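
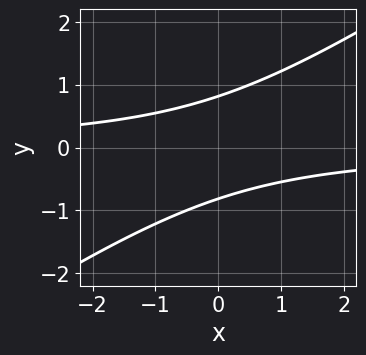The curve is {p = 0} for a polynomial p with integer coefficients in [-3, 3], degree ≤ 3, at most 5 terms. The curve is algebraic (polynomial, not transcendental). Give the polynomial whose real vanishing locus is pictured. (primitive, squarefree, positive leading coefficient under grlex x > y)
2*x*y - 3*y^2 + 2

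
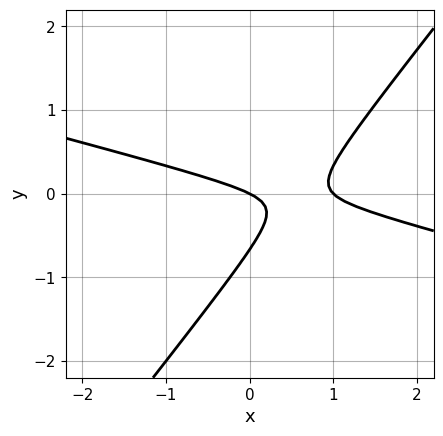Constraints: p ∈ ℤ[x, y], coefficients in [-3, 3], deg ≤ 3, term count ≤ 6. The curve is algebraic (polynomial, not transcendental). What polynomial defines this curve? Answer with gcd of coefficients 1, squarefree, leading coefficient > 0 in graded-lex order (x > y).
First, deg p = 2.
Next, reading off the gridlines: among the integer gridlines, it crosses the x-axis at x ∈ {0, 1}; one y-axis crossing is at y = 0.
Finally, fitting integer coefficients to these (and the overall shape) gives p.

x^2 + 3*x*y - 3*y^2 - x - 2*y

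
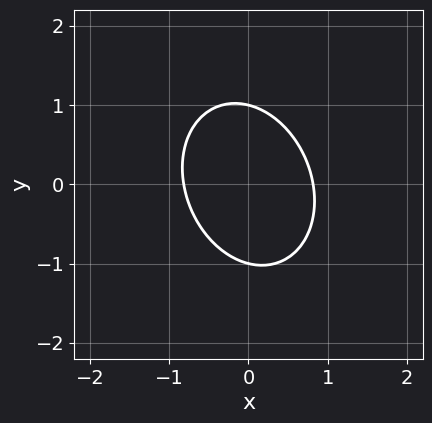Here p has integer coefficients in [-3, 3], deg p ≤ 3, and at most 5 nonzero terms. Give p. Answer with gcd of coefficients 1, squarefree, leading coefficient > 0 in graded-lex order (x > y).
3*x^2 + x*y + 2*y^2 - 2

1. The degree is 2 — no degree-1 curve has this shape.
2. From the axis intercepts and sections: among the integer gridlines, it crosses the y-axis at y ∈ {-1, 1}.
3. Together with the visible shape, these determine p as stated.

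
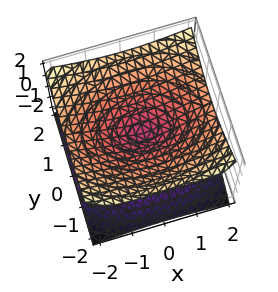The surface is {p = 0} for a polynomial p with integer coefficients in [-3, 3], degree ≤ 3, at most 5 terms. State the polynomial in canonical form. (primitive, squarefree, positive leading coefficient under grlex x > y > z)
First, degree: a double cone through the origin; a quadric, so deg p = 2.
Then, symmetries: it's symmetric under z → −z, forcing even powers of z; it's symmetric under x → −x, forcing even powers of x; it's symmetric under y → −y, forcing even powers of y.
Next, observable constraints: it crosses the y-axis at the gridline y = 0; one x-axis crossing is at x = 0; it crosses the z-axis at the gridline z = 0.
Finally, matching integer coefficients to the picture gives p.

x^2 + 2*y^2 - 3*z^2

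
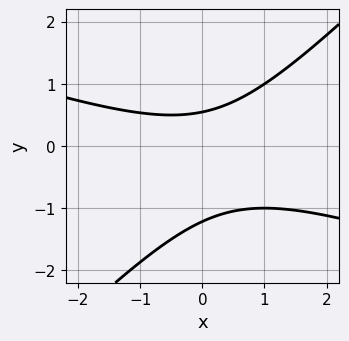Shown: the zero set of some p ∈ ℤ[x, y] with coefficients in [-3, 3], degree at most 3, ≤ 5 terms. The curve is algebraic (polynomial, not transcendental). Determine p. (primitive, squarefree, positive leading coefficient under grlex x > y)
The degree is 2 — the shape is more complex than any degree-1 curve.
Observable constraints: the curve avoids every integer x-axis point in the box.
The integer polynomial consistent with all of this is the stated p.

x^2 + 2*x*y - 3*y^2 - 2*y + 2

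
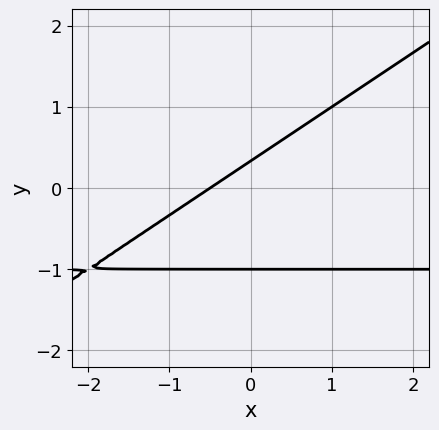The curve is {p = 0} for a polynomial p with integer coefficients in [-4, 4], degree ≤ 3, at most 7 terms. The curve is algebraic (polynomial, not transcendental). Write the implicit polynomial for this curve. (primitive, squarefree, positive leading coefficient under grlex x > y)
2*x*y - 3*y^2 + 2*x - 2*y + 1

1. Degree: no degree-1 curve has this shape, so deg p = 2.
2. Reading off the gridlines: it meets the y-axis at y = -1 (among the integer gridlines).
3. Assembling these constraints gives the stated polynomial.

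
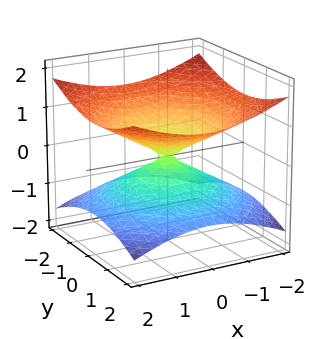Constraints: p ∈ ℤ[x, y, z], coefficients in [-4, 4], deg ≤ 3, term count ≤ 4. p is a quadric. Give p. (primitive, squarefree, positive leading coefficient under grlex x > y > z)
deg p = 2.
Symmetry: the surface is invariant under rotation about z: p = q(x² + y², z); it's symmetric under z → −z, forcing even powers of z.
Observable constraints: one y-axis crossing is at y = 0; one z-axis crossing is at z = 0; a circular section at z = -1 has radius between 1 and 2; one x-axis crossing is at x = 0.
Solving for integer coefficients yields p as stated.

x^2 + y^2 - 3*z^2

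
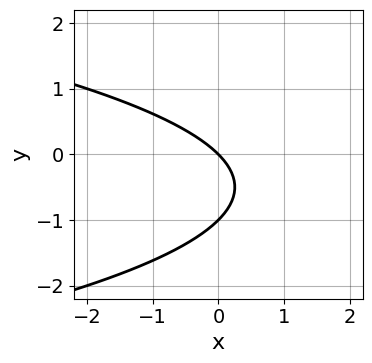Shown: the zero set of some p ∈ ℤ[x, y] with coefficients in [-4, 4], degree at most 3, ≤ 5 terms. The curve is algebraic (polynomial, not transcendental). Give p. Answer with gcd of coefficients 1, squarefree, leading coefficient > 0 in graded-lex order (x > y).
y^2 + x + y

(a) Degree: the shape is more complex than any degree-1 curve, so deg p = 2.
(b) Observable constraints: among the integer gridlines, it crosses the y-axis at y ∈ {-1, 0}; it meets the x-axis at x = 0 (among the integer gridlines).
(c) These observations pin down the coefficients.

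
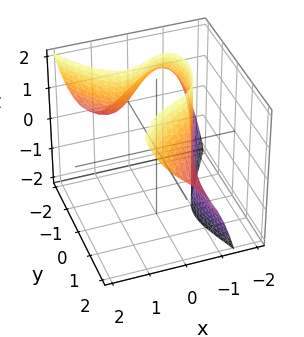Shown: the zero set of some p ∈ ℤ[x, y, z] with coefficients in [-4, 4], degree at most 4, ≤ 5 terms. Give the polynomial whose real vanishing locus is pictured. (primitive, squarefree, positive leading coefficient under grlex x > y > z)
2*x^3 - y^2*z + 2*x*y + 2

1. deg p = 3. The shape is more complex than any degree-2 surface.
2. From the visible intercepts: the surface avoids every integer z-axis point in the box; it meets the x-axis at x = -1 (among the integer gridlines); the surface avoids every integer y-axis point in the box.
3. Assembling these constraints gives the stated polynomial.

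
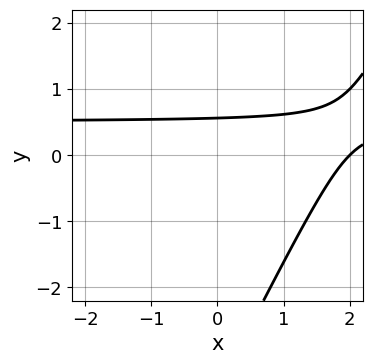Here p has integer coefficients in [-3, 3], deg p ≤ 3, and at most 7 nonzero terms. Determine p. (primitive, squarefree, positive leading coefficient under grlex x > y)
2*x*y - y^2 - x - 3*y + 2

1. Degree: the shape is more complex than any degree-1 curve, so deg p = 2.
2. Observable constraints: it meets the x-axis at x = 2 (among the integer gridlines).
3. The integer polynomial consistent with all of this is the stated p.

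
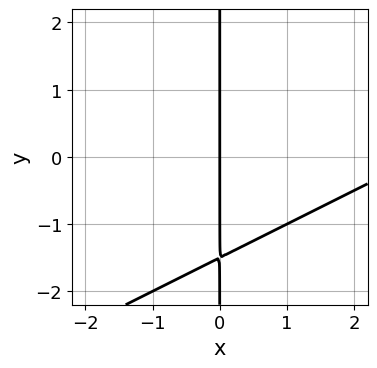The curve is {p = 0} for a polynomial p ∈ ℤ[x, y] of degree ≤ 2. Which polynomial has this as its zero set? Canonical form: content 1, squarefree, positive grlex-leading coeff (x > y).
(a) The degree is 2 — a generic line meets the curve in up to 2 points.
(b) Observable constraints: it meets the x-axis at x = 0 (among the integer gridlines); every point of the y-axis in the box is on the curve.
(c) Assembling these constraints gives the stated polynomial.

x^2 - 2*x*y - 3*x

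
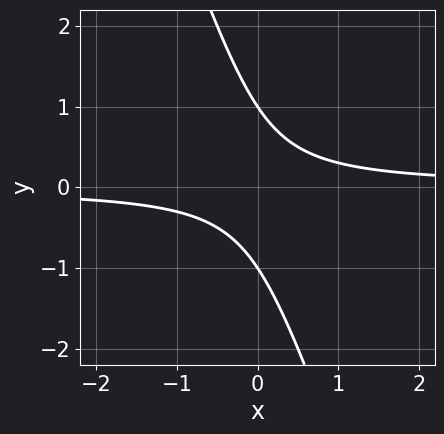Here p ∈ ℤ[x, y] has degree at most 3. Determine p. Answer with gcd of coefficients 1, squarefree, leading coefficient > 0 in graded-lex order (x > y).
3*x*y + y^2 - 1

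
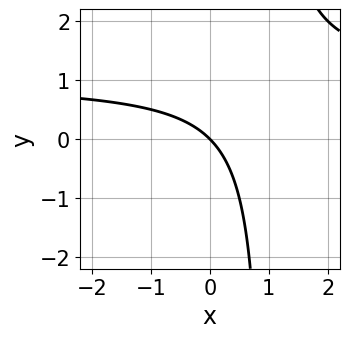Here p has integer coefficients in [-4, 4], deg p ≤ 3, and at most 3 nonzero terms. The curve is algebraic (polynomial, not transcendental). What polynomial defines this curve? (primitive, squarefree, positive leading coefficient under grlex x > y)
x*y - x - y

First, the degree is 2 — the shape is more complex than any degree-1 curve.
Then, observable constraints: one y-axis crossing is at y = 0; it crosses the x-axis at the gridline x = 0.
Finally, assembling these constraints gives the stated polynomial.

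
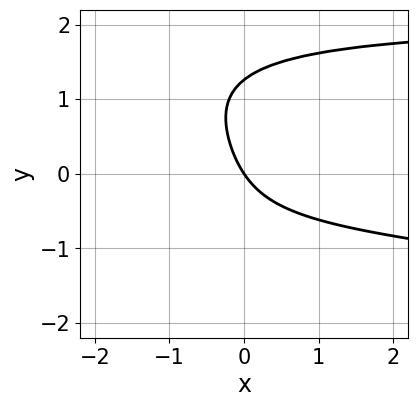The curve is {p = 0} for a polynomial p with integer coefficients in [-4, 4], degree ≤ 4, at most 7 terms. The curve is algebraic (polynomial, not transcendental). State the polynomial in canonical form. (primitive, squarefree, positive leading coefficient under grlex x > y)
x*y^3 + y^4 - 3*x*y - 3*x - 2*y

(a) Degree: no degree-3 curve has this shape, so deg p = 4.
(b) From the axis intercepts and sections: it meets the x-axis at x = 0 (among the integer gridlines); one y-axis crossing is at y = 0.
(c) Fitting integer coefficients to these (and the overall shape) gives p.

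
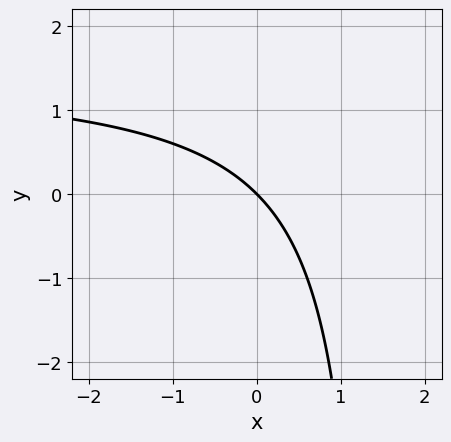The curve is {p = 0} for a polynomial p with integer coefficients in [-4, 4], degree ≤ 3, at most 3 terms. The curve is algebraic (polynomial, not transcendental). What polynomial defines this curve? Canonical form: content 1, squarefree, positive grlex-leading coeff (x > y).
2*x*y - 3*x - 3*y

1. The degree is 2 — no degree-1 curve has this shape.
2. From the visible intercepts: it crosses the y-axis at the gridline y = 0; one x-axis crossing is at x = 0.
3. These observations pin down the coefficients.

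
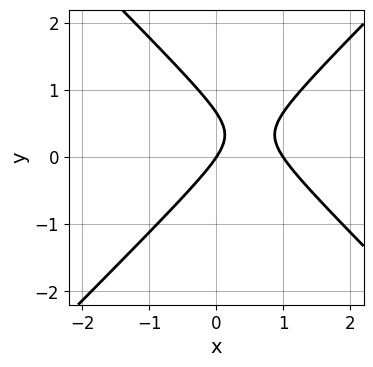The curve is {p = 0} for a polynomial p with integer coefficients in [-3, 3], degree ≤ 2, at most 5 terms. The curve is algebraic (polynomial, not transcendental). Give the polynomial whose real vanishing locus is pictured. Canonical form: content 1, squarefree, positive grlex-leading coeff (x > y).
The degree is 2 — the shape is more complex than any degree-1 curve.
From the axis intercepts and sections: it crosses the y-axis at the gridline y = 0; among the integer gridlines, it crosses the x-axis at x ∈ {0, 1}.
These observations pin down the coefficients.

3*x^2 - 3*y^2 - 3*x + 2*y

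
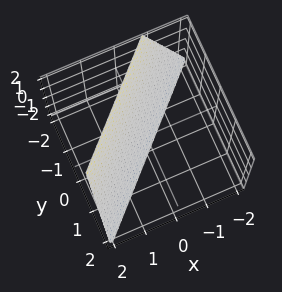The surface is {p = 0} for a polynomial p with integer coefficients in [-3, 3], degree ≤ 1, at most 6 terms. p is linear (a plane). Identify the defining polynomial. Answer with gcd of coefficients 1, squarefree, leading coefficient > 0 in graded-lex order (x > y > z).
First, degree: the surface is flat (a plane), so deg p = 1.
Next, checking where it meets the axes: it crosses the z-axis at the gridline z = -2.
Finally, these observations pin down the coefficients.

3*x - 3*y - z - 2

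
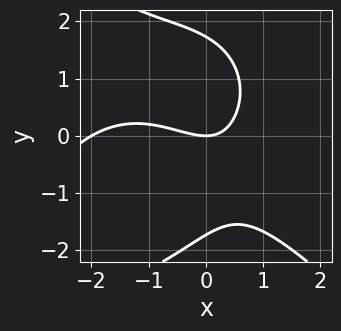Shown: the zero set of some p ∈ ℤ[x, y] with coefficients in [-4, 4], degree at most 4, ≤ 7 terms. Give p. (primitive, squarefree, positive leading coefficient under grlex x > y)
(a) deg p = 3. A generic line meets the curve in up to 3 points.
(b) Reading off the gridlines: the x-axis gridline crossings are at x ∈ {-2, 0}; one y-axis crossing is at y = 0.
(c) These observations pin down the coefficients.

x^3 + y^3 + 2*x^2 + 2*x*y - 3*y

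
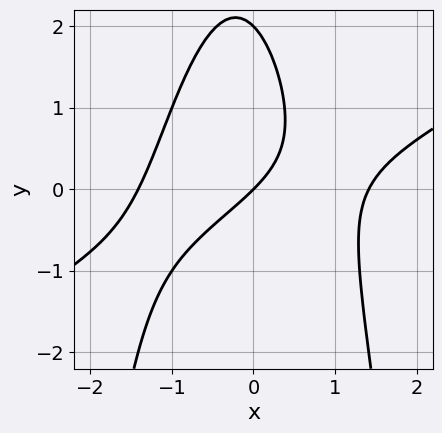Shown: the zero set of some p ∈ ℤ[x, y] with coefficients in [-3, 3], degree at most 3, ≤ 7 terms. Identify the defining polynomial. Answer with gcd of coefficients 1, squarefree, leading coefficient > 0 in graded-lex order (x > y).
Degree: no degree-2 curve has this shape, so deg p = 3.
Observable constraints: among the integer gridlines, it crosses the y-axis at y ∈ {0, 2}; one x-axis crossing is at x = 0.
Assembling these constraints gives the stated polynomial.

x^3 - 2*x^2*y - y^2 - 2*x + 2*y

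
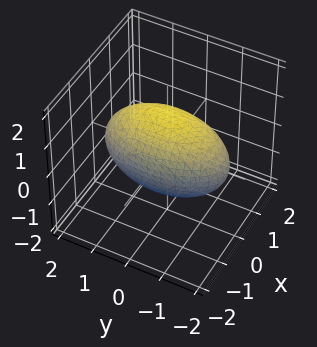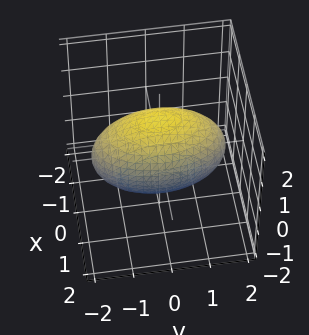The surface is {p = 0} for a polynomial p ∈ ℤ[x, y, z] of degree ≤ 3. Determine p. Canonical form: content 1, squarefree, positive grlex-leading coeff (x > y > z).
3*x^2 + y^2 + 2*z^2 - 3

Degree: bounded and convex; a quadric, so deg p = 2.
Symmetries: the y ↦ −y reflection is a symmetry, so y appears only in even powers; mirror symmetry x ↦ −x ⇒ only even powers of x; mirror symmetry z ↦ −z ⇒ only even powers of z.
Checking where it meets the axes: the x-axis gridline crossings are at x ∈ {-1, 1}.
Putting this together gives p.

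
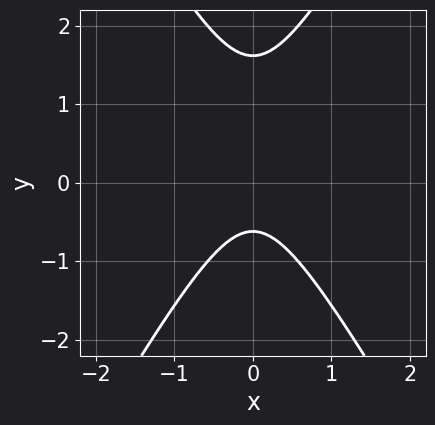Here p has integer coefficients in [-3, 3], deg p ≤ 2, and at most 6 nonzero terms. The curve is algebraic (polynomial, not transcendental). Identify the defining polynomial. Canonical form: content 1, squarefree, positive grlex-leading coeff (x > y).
3*x^2 - y^2 + y + 1

(a) Degree: no degree-1 curve has this shape, so deg p = 2.
(b) Symmetries: it's symmetric under x → −x, forcing even powers of x.
(c) From the visible intercepts: no x-intercept at any integer in the box.
(d) Matching integer coefficients to the picture gives p.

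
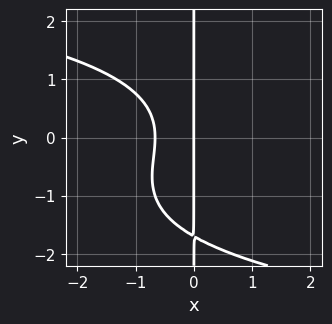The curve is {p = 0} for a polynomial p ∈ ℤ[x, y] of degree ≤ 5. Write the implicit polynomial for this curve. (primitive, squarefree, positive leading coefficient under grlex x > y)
x*y^3 + x*y^2 + 3*x^2 + 2*x

The degree is 4 — no degree-3 curve has this shape.
Observable constraints: every point of the y-axis in the box is on the curve; it crosses the x-axis at the gridline x = 0.
Fitting integer coefficients to these (and the overall shape) gives p.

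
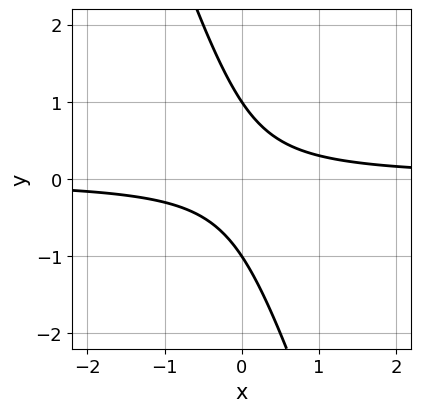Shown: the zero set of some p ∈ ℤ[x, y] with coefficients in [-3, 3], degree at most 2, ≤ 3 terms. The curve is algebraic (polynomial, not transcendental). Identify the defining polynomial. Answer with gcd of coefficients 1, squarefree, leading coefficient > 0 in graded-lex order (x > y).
Degree: the shape is more complex than any degree-1 curve, so deg p = 2.
Checking where it meets the axes: no x-intercept at any integer in the box; the y-axis gridline crossings are at y ∈ {-1, 1}.
Putting this together gives p.

3*x*y + y^2 - 1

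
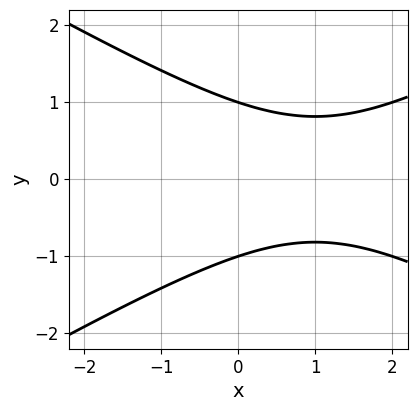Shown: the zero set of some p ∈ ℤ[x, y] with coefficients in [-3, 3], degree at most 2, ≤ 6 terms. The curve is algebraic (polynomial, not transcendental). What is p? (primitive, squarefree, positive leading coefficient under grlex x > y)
x^2 - 3*y^2 - 2*x + 3

The degree is 2 — the shape is more complex than any degree-1 curve.
Symmetries: mirror symmetry y ↦ −y ⇒ only even powers of y.
Reading off the gridlines: among the integer gridlines, it crosses the y-axis at y ∈ {-1, 1}; the curve avoids every integer x-axis point in the box.
Matching integer coefficients to the picture gives p.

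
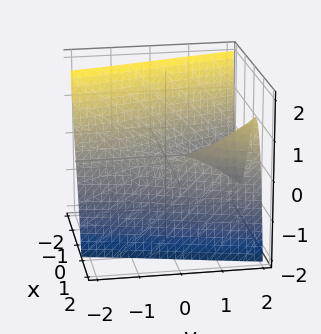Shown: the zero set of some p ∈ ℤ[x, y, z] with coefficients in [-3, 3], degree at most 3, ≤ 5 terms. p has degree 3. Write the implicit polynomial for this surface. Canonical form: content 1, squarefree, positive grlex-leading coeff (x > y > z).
x^3 - x*y + z

1. deg p = 3. No degree-2 surface has this shape.
2. From the axis intercepts and sections: the visible y-axis segment lies entirely on the surface; it meets the x-axis at x = 0 (among the integer gridlines); it crosses the z-axis at the gridline z = 0.
3. These observations pin down the coefficients.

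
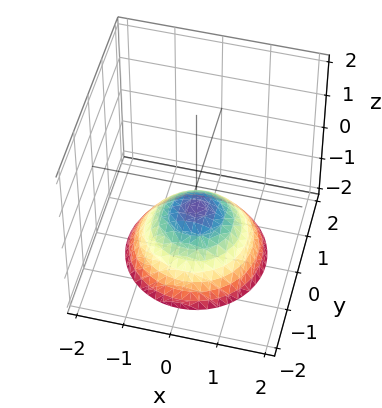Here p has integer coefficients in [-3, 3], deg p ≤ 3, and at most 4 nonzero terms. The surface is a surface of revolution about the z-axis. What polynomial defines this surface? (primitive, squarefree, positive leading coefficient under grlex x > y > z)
2*x^2 + 2*y^2 + 3*z + 2

First, degree: no degree-1 surface has this shape, so deg p = 2.
Next, symmetry: every cross-section ⟂ z is a circle, so x, y appear only via x² + y².
Then, against the integer gridlines: a circular section at z = -1 has radius between 0 and 1; the surface avoids every integer x-axis point in the box; the surface avoids every integer y-axis point in the box.
Finally, putting this together gives p.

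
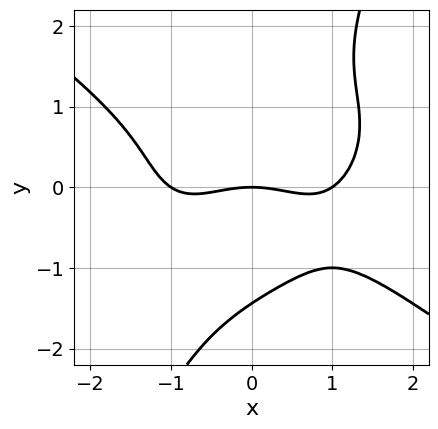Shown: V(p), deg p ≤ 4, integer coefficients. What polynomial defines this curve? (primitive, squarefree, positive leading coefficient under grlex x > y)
x^4 + 2*x*y^3 - y^4 - x^2 - 3*y

(a) deg p = 4. A generic line meets the curve in up to 4 points.
(b) From the axis intercepts and sections: the x-axis gridline crossings are at x ∈ {-1, 0, 1}; it meets the y-axis at y = 0 (among the integer gridlines).
(c) Matching integer coefficients to the picture gives p.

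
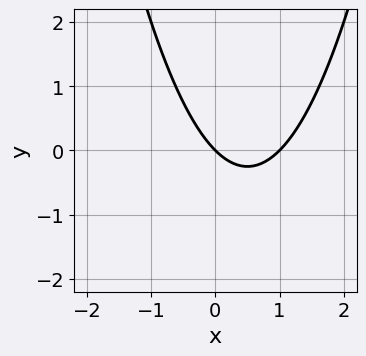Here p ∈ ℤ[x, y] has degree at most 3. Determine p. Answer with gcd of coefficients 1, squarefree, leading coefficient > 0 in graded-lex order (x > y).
x^2 - x - y

1. The degree is 2 — no degree-1 curve has this shape.
2. Against the integer gridlines: it crosses the y-axis at the gridline y = 0; the x-axis gridline crossings are at x ∈ {0, 1}.
3. Matching integer coefficients to the picture gives p.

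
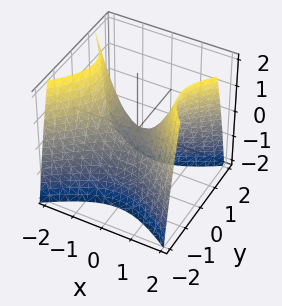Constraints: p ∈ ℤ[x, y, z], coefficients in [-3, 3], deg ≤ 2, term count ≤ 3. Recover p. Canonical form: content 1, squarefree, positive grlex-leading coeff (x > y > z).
2*x^2 - 3*y^2 - 2*z

1. The degree is 2 — a saddle surface; a quadric.
2. Symmetries: mirror symmetry y ↦ −y ⇒ only even powers of y; the x ↦ −x reflection is a symmetry, so x appears only in even powers.
3. Checking where it meets the axes: one z-axis crossing is at z = 0; one x-axis crossing is at x = 0; one y-axis crossing is at y = 0.
4. Solving for integer coefficients yields p as stated.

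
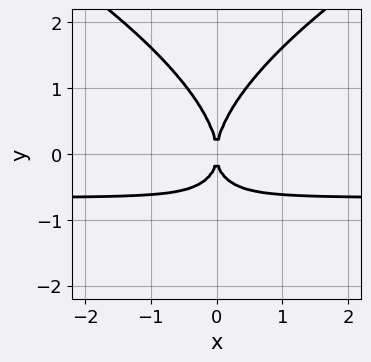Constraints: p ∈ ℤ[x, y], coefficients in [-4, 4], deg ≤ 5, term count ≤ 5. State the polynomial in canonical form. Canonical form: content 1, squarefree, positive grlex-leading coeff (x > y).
The degree is 4 — no degree-3 curve has this shape.
Symmetries: it's symmetric under x → −x, forcing even powers of x.
From the visible intercepts: it meets the y-axis at y = 0 (among the integer gridlines); one x-axis crossing is at x = 0.
The integer polynomial consistent with all of this is the stated p.

y^4 - 3*x^2*y - 2*x^2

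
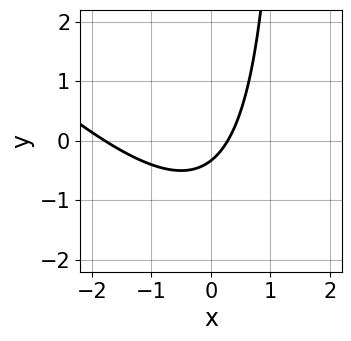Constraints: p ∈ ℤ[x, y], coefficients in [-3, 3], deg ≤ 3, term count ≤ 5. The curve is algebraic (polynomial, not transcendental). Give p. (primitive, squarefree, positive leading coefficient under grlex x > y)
(a) Degree: a generic line meets the curve in up to 2 points, so deg p = 2.
(b) Solving for integer coefficients yields p as stated.

2*x^2 + 2*x*y + 3*x - 3*y - 1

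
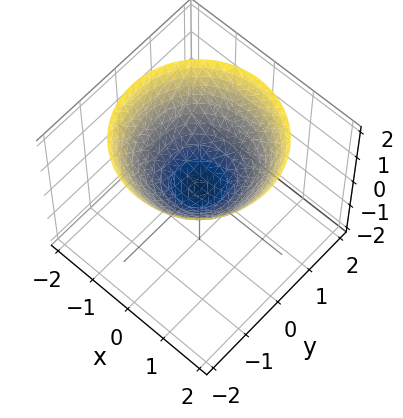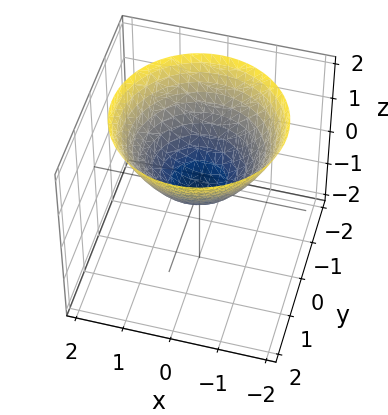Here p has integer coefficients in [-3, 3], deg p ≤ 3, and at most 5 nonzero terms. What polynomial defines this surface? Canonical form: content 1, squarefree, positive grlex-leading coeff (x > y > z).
2*x^2 + 2*y^2 - 3*z

Degree: a single bowl opening along one axis; a quadric, so deg p = 2.
Symmetries: rotational symmetry about the z-axis ⇒ p depends on x, y only through x² + y².
From the axis intercepts and sections: one x-axis crossing is at x = 0; a circular section at z = 1 has radius between 1 and 2.
These observations pin down the coefficients.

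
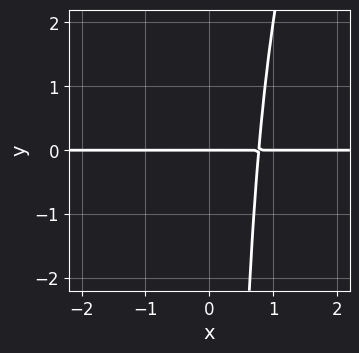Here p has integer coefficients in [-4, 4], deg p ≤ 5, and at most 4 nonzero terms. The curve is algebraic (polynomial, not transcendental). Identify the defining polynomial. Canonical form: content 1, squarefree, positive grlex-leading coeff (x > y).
3*x^3*y - x^2*y^2 + x^2*y - 2*y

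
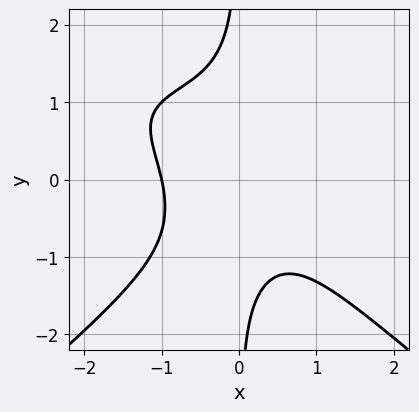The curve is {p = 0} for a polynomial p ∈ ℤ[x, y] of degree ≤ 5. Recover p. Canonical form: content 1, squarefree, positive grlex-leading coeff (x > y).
2*x^3*y - 3*x*y^3 - 3*x^3 + x*y^2 - 3

1. The degree is 4 — a generic line meets the curve in up to 4 points.
2. From the visible intercepts: no y-intercept at any integer in the box; it crosses the x-axis at the gridline x = -1.
3. These observations pin down the coefficients.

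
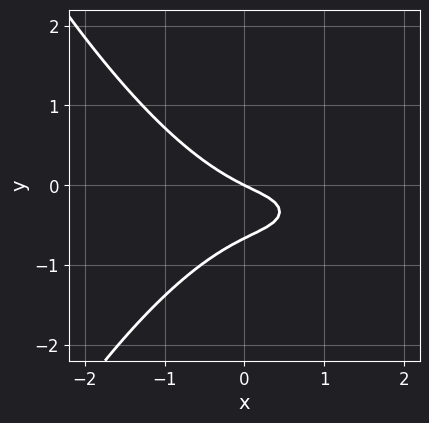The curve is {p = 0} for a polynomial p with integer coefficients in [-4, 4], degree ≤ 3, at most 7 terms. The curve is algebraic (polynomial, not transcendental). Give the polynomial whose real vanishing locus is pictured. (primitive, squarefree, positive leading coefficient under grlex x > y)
1. The degree is 3 — no degree-2 curve has this shape.
2. Against the integer gridlines: it meets the y-axis at y = 0 (among the integer gridlines); it meets the x-axis at x = 0 (among the integer gridlines).
3. Matching integer coefficients to the picture gives p.

x^3 - x^2 + 3*y^2 + x + 2*y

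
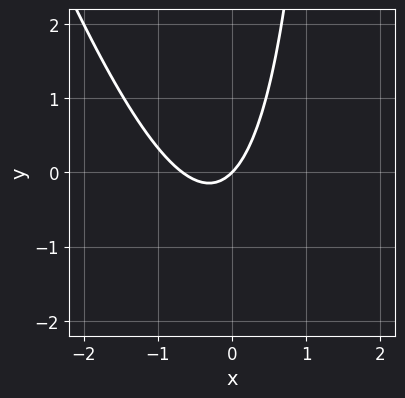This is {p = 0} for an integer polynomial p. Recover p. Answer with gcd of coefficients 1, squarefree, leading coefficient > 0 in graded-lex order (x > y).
First, deg p = 2.
Next, reading off the gridlines: it meets the y-axis at y = 0 (among the integer gridlines); one x-axis crossing is at x = 0.
Finally, assembling these constraints gives the stated polynomial.

3*x^2 + x*y + 2*x - 2*y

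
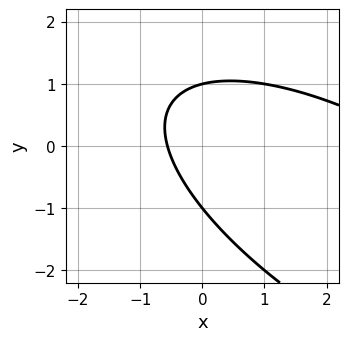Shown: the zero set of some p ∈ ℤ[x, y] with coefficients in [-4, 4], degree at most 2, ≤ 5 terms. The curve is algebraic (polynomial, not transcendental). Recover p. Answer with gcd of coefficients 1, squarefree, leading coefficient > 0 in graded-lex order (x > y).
First, degree: the shape is more complex than any degree-1 curve, so deg p = 2.
Then, observable constraints: the y-axis gridline crossings are at y ∈ {-1, 1}.
Finally, these observations pin down the coefficients.

x^2 + 2*x*y + 2*y^2 - 3*x - 2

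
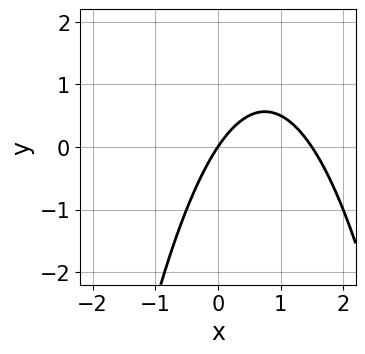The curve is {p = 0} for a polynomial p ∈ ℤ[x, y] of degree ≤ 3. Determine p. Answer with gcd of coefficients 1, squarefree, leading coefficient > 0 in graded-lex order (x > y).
1. Degree: the shape is more complex than any degree-1 curve, so deg p = 2.
2. Reading off the gridlines: one y-axis crossing is at y = 0; it crosses the x-axis at the gridline x = 0.
3. Assembling these constraints gives the stated polynomial.

2*x^2 - 3*x + 2*y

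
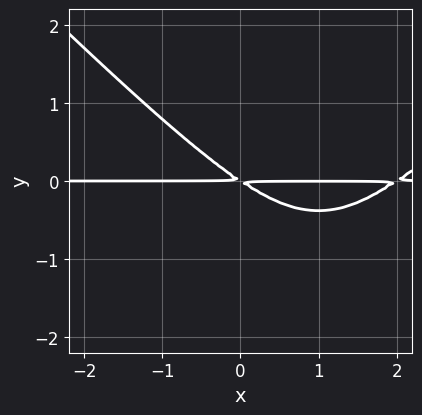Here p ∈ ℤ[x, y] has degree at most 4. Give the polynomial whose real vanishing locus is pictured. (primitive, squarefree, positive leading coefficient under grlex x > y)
x^2*y - y^3 - 2*x*y - 3*y^2

First, degree: a generic line meets the curve in up to 3 points, so deg p = 3.
Next, from the visible intercepts: every point of the x-axis in the box is on the curve.
Finally, assembling these constraints gives the stated polynomial.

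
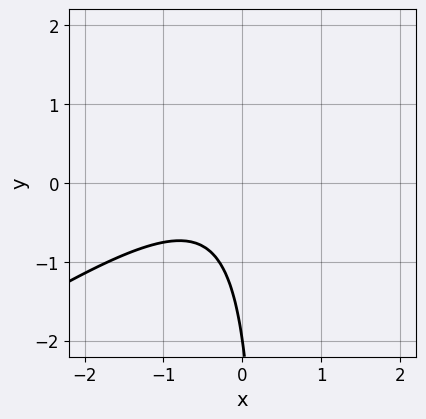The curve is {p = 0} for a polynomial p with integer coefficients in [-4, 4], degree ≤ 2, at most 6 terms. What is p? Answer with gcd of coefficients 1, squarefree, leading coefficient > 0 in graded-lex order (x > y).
2*x^2 - 3*x*y + x + y + 2

The degree is 2 — no degree-1 curve has this shape.
Checking where it meets the axes: the curve avoids every integer x-axis point in the box; one y-axis crossing is at y = -2.
Solving for integer coefficients yields p as stated.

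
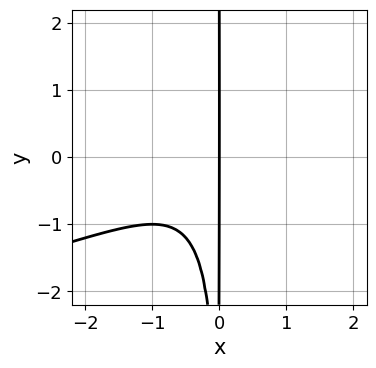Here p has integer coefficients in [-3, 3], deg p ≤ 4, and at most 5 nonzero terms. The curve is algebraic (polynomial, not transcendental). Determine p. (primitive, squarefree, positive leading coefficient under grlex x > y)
1. Degree: the shape is more complex than any degree-3 curve, so deg p = 4.
2. Checking where it meets the axes: it crosses the x-axis at the gridline x = 0; the visible y-axis segment lies entirely on the curve.
3. Fitting integer coefficients to these (and the overall shape) gives p.

2*x^2*y^2 + 3*x^3 - 3*x^2*y + x^2 + 3*x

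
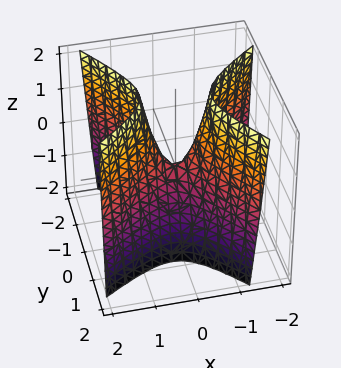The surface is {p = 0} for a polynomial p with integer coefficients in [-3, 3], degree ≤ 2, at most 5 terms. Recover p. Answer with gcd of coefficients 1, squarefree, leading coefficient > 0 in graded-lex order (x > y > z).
3*x^2 - 2*x*y - 3*y^2 - z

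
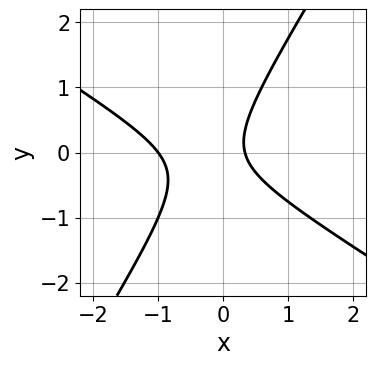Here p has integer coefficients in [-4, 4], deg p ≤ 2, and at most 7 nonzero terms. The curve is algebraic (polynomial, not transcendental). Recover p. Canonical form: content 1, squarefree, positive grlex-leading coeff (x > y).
The degree is 2 — the shape is more complex than any degree-1 curve.
Observable constraints: no y-intercept at any integer in the box; it meets the x-axis at x = -1 (among the integer gridlines).
Fitting integer coefficients to these (and the overall shape) gives p.

3*x^2 + 3*x*y - 3*y^2 + 2*x - 1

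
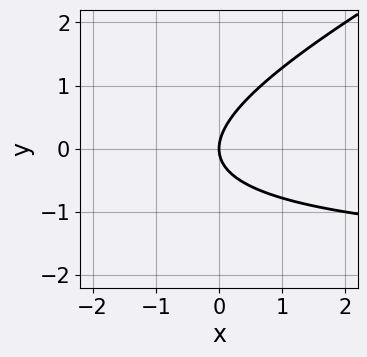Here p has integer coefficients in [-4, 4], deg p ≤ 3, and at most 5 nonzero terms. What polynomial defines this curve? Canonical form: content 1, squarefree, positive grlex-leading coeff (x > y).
x*y - 2*y^2 + 2*x

1. deg p = 2. A generic line meets the curve in up to 2 points.
2. From the visible intercepts: it crosses the x-axis at the gridline x = 0; one y-axis crossing is at y = 0.
3. Fitting integer coefficients to these (and the overall shape) gives p.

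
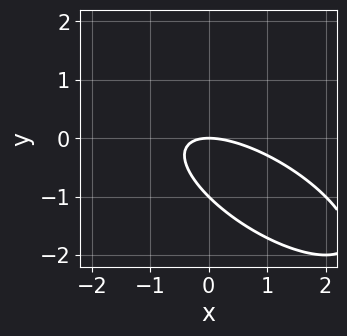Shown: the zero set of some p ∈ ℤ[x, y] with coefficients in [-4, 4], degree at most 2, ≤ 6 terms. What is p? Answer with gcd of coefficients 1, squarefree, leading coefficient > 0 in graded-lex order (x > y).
1. deg p = 2. No degree-1 curve has this shape.
2. Against the integer gridlines: among the integer gridlines, it crosses the y-axis at y ∈ {-1, 0}; it crosses the x-axis at the gridline x = 0.
3. Fitting integer coefficients to these (and the overall shape) gives p.

x^2 + 2*x*y + 2*y^2 + 2*y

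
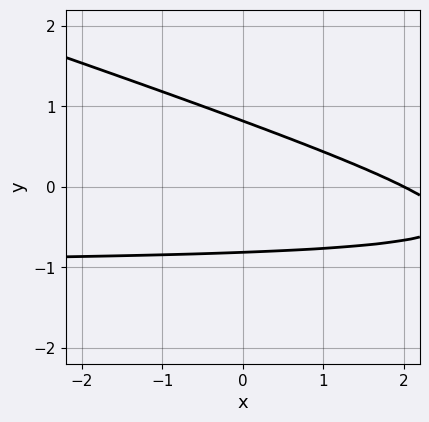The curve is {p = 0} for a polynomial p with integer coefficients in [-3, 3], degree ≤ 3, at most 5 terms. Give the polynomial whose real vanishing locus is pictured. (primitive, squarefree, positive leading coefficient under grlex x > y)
x*y + 3*y^2 + x - 2

First, deg p = 2. The shape is more complex than any degree-1 curve.
Next, observable constraints: it crosses the x-axis at the gridline x = 2.
Finally, putting this together gives p.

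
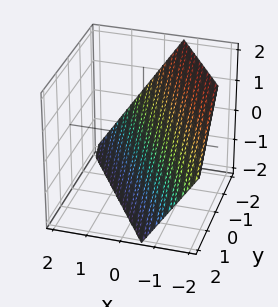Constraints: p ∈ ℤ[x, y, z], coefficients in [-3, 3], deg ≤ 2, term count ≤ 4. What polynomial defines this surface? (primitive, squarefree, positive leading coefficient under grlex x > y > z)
3*x + 2*y + 2*z + 2

First, deg p = 1. Every cross-section is a straight line — this is a plane.
Then, reading off the gridlines: it meets the z-axis at z = -1 (among the integer gridlines); one y-axis crossing is at y = -1.
Finally, matching integer coefficients to the picture gives p.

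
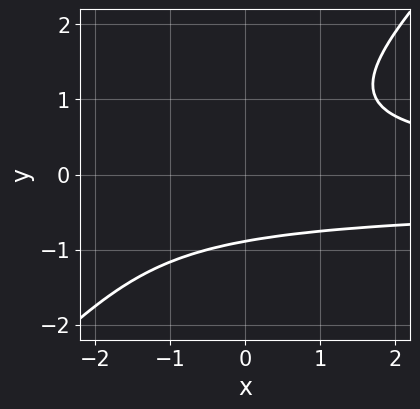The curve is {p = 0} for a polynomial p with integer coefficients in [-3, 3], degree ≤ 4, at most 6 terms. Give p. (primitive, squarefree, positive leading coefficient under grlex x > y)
3*x*y^2 - 3*y^3 + x*y - y - 3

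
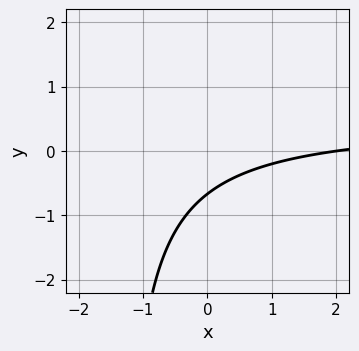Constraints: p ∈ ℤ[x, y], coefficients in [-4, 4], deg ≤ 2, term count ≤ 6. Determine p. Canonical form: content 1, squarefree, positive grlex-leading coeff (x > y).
1. The degree is 2 — no degree-1 curve has this shape.
2. From the visible intercepts: one x-axis crossing is at x = 2.
3. Assembling these constraints gives the stated polynomial.

2*x*y - x + 3*y + 2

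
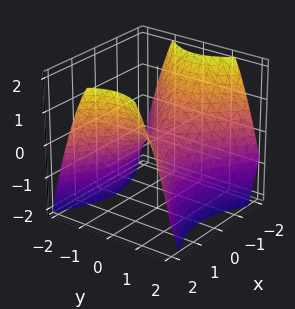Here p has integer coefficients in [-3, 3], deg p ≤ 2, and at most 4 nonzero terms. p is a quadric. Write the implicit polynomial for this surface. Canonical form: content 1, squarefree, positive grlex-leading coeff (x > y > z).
2*x^2 - 3*y^2 - 3*z

deg p = 2. A hyperbolic paraboloid; a quadric.
Symmetries: mirror symmetry x ↦ −x ⇒ only even powers of x; it's symmetric under y → −y, forcing even powers of y.
From the visible intercepts: it meets the x-axis at x = 0 (among the integer gridlines); it meets the y-axis at y = 0 (among the integer gridlines); it crosses the z-axis at the gridline z = 0.
Fitting integer coefficients to these (and the overall shape) gives p.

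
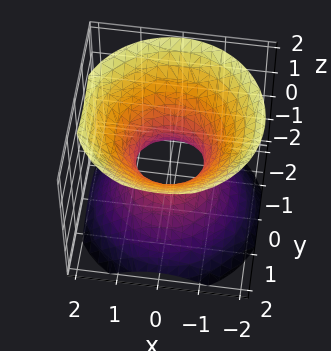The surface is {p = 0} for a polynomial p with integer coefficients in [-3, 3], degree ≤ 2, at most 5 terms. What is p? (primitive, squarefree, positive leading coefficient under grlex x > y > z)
First, deg p = 2.
Next, symmetry: every cross-section ⟂ z is a circle, so x, y appear only via x² + y²; mirror symmetry z ↦ −z ⇒ only even powers of z.
Then, against the integer gridlines: it misses every integer gridline on the z-axis; a circular section at z = 1 has radius between 1 and 2.
Finally, solving for integer coefficients yields p as stated.

3*x^2 + 3*y^2 - 3*z^2 - 2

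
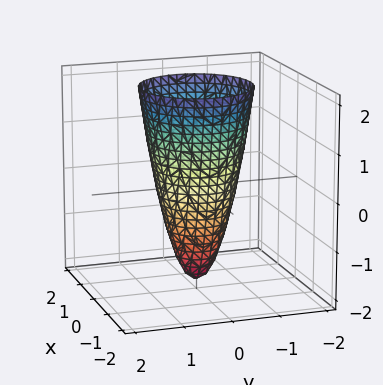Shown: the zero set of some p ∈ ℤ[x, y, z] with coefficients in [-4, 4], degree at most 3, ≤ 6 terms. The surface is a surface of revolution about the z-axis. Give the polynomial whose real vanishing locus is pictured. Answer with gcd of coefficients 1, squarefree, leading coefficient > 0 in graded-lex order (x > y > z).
3*x^2 + 3*y^2 - z - 2

1. Degree: the shape is more complex than any degree-1 surface, so deg p = 2.
2. Symmetries: rotational symmetry about the z-axis ⇒ p depends on x, y only through x² + y².
3. Reading off the gridlines: a circular section at z = -1 has radius between 0 and 1; it crosses the z-axis at the gridline z = -2.
4. These observations pin down the coefficients.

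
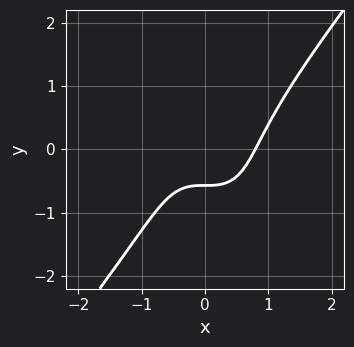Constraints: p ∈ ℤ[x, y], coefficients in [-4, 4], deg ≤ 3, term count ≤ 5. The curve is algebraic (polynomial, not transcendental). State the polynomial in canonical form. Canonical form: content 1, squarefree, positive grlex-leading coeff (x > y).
Degree: no degree-2 curve has this shape, so deg p = 3.
Matching integer coefficients to the picture gives p.

2*x^3 - y^3 - y^2 - 2*y - 1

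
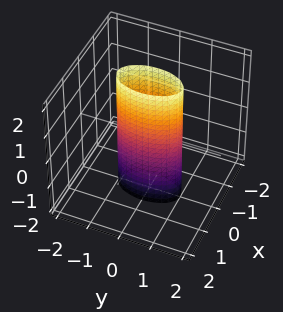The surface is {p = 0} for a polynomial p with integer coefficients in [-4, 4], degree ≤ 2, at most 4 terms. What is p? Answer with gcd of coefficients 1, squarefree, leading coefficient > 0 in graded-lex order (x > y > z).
First, the degree is 2 — a cylinder; a quadric.
Next, symmetries: it's symmetric under z → −z, forcing even powers of z; the x ↦ −x reflection is a symmetry, so x appears only in even powers; it's symmetric under y → −y, forcing even powers of y.
Then, from the axis intercepts and sections: no z-intercept at any integer in the box; among the integer gridlines, it crosses the y-axis at y ∈ {-1, 1}.
Finally, matching integer coefficients to the picture gives p.

3*x^2 + y^2 - 1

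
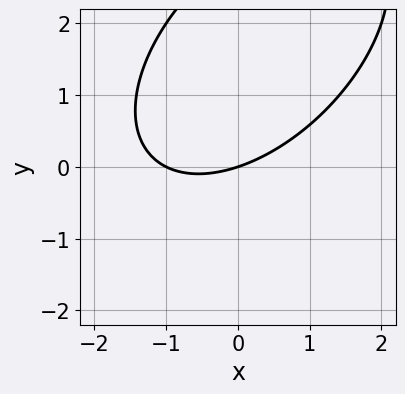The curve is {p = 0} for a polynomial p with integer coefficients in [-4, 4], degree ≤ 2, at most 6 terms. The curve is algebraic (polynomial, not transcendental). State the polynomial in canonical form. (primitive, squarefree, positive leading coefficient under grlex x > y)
x^2 - x*y + y^2 + x - 3*y

First, the degree is 2 — a generic line meets the curve in up to 2 points.
Next, from the axis intercepts and sections: among the integer gridlines, it crosses the x-axis at x ∈ {-1, 0}; it crosses the y-axis at the gridline y = 0.
Finally, together with the visible shape, these determine p as stated.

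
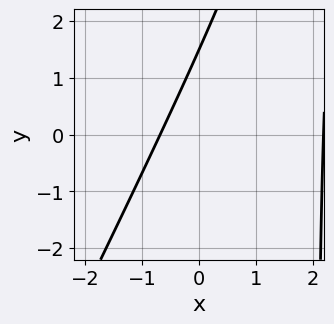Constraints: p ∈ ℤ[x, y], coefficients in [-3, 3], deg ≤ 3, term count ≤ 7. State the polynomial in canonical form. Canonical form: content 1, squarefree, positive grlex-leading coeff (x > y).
The degree is 2 — no degree-1 curve has this shape.
Solving for integer coefficients yields p as stated.

2*x^2 - x*y - 3*x + 2*y - 3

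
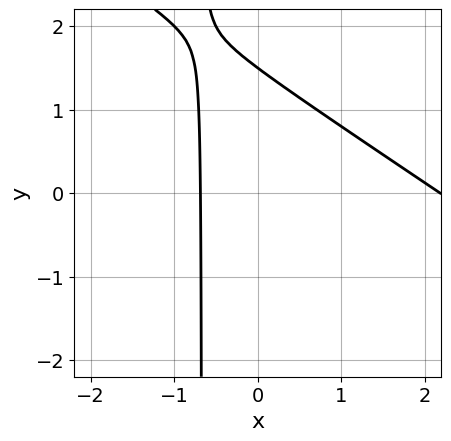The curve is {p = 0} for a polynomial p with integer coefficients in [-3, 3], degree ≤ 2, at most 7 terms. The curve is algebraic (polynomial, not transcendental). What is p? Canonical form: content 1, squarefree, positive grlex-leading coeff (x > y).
2*x^2 + 3*x*y - 3*x + 2*y - 3

1. Degree: a generic line meets the curve in up to 2 points, so deg p = 2.
2. The integer polynomial consistent with all of this is the stated p.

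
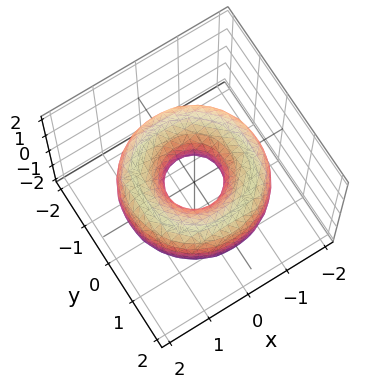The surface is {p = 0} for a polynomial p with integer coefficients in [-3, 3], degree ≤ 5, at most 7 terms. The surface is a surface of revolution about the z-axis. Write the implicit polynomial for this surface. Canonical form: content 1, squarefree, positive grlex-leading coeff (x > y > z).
Degree: a generic line meets the surface in up to 4 points, so deg p = 4.
Symmetry: every cross-section ⟂ z is a circle, so x, y appear only via x² + y².
Observable constraints: a circular section at z = 0 has radius between 0 and 1; no z-intercept at any integer in the box.
The integer polynomial consistent with all of this is the stated p.

x^4 + 2*x^2*y^2 + y^4 - 3*x^2 - 3*y^2 + 2*z^2 + 1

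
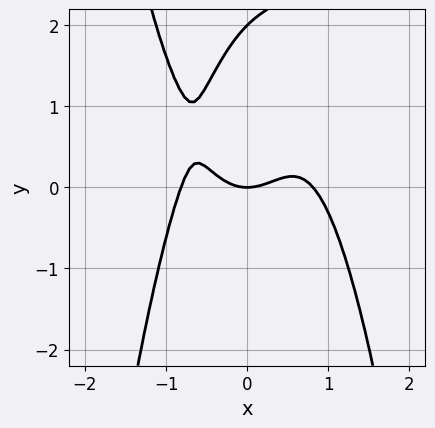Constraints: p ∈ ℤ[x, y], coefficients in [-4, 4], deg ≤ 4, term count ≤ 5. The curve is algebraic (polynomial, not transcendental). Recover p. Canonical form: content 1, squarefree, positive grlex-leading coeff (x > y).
3*x^4 - 2*x^2 + x*y - y^2 + 2*y

1. Degree: a generic line meets the curve in up to 4 points, so deg p = 4.
2. Checking where it meets the axes: it meets the x-axis at x = 0 (among the integer gridlines); the y-axis gridline crossings are at y ∈ {0, 2}.
3. Assembling these constraints gives the stated polynomial.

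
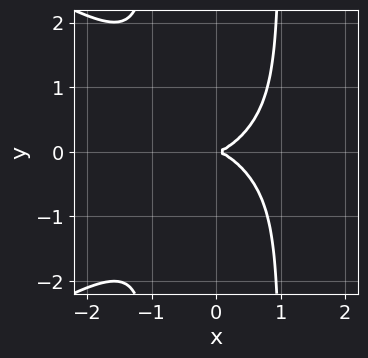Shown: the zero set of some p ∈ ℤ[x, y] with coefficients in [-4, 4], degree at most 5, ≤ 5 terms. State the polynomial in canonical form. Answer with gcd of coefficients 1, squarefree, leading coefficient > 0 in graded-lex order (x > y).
1. deg p = 4. No degree-3 curve has this shape.
2. Symmetries: the y ↦ −y reflection is a symmetry, so y appears only in even powers.
3. Checking where it meets the axes: one y-axis crossing is at y = 0; it crosses the x-axis at the gridline x = 0.
4. Solving for integer coefficients yields p as stated.

x^4 - 3*x^2*y^2 - 3*x^3 + 3*y^2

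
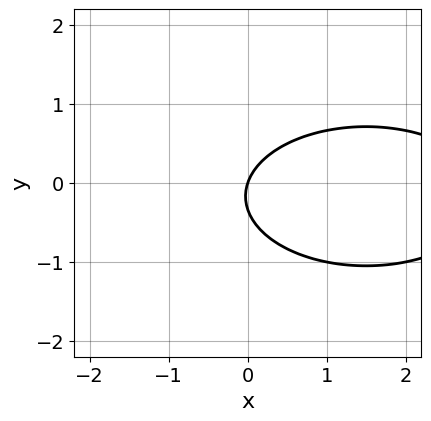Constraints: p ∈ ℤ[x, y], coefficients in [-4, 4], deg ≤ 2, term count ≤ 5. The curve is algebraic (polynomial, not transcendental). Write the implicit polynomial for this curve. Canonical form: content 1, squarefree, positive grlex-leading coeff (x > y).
1. The degree is 2 — a generic line meets the curve in up to 2 points.
2. From the visible intercepts: it meets the y-axis at y = 0 (among the integer gridlines); one x-axis crossing is at x = 0.
3. Solving for integer coefficients yields p as stated.

x^2 + 3*y^2 - 3*x + y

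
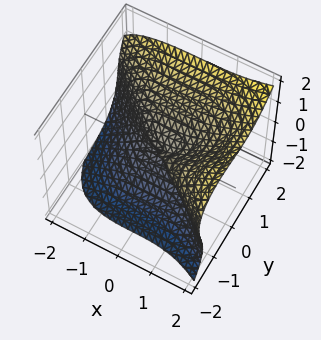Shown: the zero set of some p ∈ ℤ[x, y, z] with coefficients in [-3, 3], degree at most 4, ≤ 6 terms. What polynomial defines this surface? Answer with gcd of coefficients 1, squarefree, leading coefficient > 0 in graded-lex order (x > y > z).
Degree: no degree-2 surface has this shape, so deg p = 3.
Checking where it meets the axes: one x-axis crossing is at x = 0; the z-axis gridline crossings are at z ∈ {-1, 0}; it crosses the y-axis at the gridline y = 0.
The integer polynomial consistent with all of this is the stated p.

x^3 + 2*y^3 - 2*z^3 - 2*y*z - 2*z^2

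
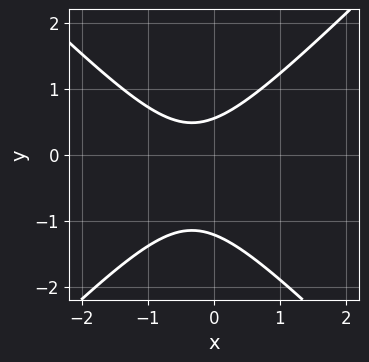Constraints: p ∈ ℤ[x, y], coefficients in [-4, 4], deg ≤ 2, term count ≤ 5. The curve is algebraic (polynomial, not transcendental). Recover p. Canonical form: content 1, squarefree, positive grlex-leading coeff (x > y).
First, the degree is 2 — the shape is more complex than any degree-1 curve.
Next, checking where it meets the axes: it misses every integer gridline on the x-axis.
Finally, assembling these constraints gives the stated polynomial.

3*x^2 - 3*y^2 + 2*x - 2*y + 2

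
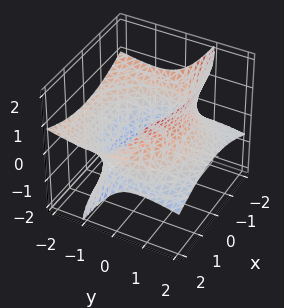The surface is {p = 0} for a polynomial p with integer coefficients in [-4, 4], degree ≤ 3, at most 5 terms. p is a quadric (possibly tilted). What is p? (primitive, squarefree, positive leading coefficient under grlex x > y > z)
1. The degree is 2 — no degree-1 surface has this shape.
2. Against the integer gridlines: no z-intercept at any integer in the box.
3. Assembling these constraints gives the stated polynomial.

x^2 + y^2 + 3*y*z - 2*z^2 - 3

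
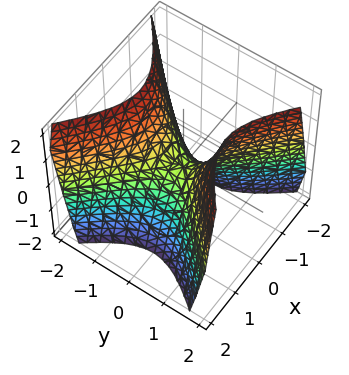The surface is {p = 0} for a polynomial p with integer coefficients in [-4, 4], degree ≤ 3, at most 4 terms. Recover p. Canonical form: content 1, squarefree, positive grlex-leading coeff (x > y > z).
(a) Degree: a saddle surface; a quadric, so deg p = 2.
(b) Symmetries: it's symmetric under x → −x, forcing even powers of x; mirror symmetry y ↦ −y ⇒ only even powers of y.
(c) Checking where it meets the axes: it crosses the x-axis at the gridline x = 0; it meets the y-axis at y = 0 (among the integer gridlines); it crosses the z-axis at the gridline z = 0.
(d) The integer polynomial consistent with all of this is the stated p.

3*x^2 - 3*y^2 + 2*z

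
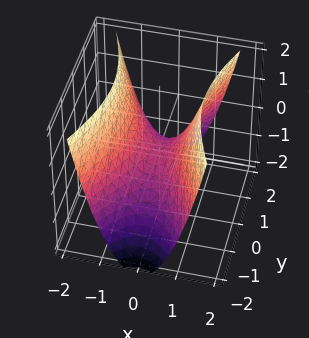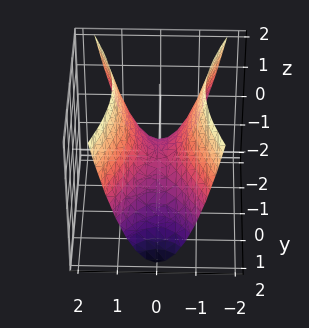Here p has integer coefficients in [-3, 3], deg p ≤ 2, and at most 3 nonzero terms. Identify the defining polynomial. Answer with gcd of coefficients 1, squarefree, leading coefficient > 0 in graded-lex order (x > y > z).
3*x^2 - y^2 - 2*z

The degree is 2 — a saddle surface; a quadric.
Symmetries: mirror symmetry y ↦ −y ⇒ only even powers of y; it's symmetric under x → −x, forcing even powers of x.
Reading off the gridlines: it crosses the z-axis at the gridline z = 0; it crosses the y-axis at the gridline y = 0.
Assembling these constraints gives the stated polynomial.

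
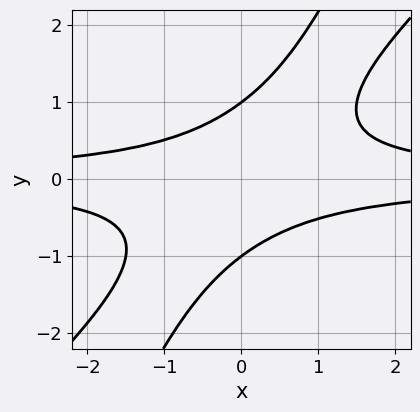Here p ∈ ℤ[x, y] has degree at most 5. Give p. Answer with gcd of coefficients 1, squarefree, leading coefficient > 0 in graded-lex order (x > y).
2*x^2*y^2 - 3*x*y^3 + y^4 - 1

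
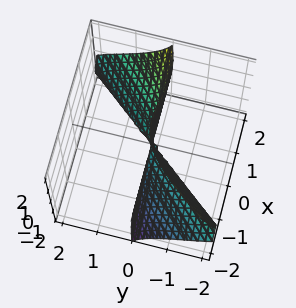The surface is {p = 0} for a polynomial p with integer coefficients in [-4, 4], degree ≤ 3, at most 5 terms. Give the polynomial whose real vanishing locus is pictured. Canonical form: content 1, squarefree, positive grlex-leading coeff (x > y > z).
1. deg p = 3. A generic line meets the surface in up to 3 points.
2. Checking where it meets the axes: one x-axis crossing is at x = 0; every point of the z-axis in the box is on the surface.
3. These observations pin down the coefficients.

2*x^3 - 2*x^2*y - 2*x^2*z - 3*y*z^2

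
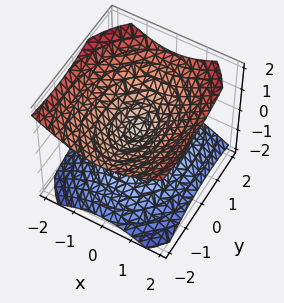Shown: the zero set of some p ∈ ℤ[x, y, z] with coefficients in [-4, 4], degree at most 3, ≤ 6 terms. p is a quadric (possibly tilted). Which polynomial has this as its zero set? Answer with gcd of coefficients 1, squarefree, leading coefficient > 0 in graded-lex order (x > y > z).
2*x^2 + y^2 + y*z - 3*z^2

First, I count 2 distinct pieces. Treating them together as one polynomial.
Next, degree: a generic line meets the surface in up to 2 points, so deg p = 2.
Then, checking where it meets the axes: it crosses the x-axis at the gridline x = 0; it crosses the z-axis at the gridline z = 0.
Finally, the integer polynomial consistent with all of this is the stated p.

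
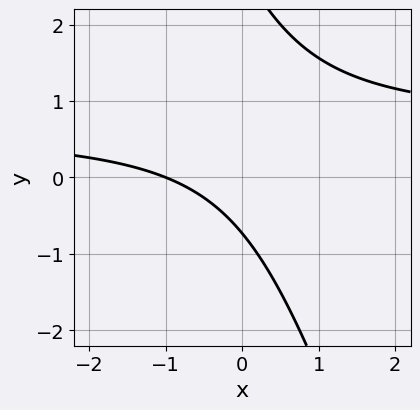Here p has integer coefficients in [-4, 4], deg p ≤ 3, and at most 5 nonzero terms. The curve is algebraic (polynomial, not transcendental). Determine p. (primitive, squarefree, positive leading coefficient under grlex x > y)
First, the degree is 2 — the shape is more complex than any degree-1 curve.
Next, observable constraints: it meets the x-axis at x = -1 (among the integer gridlines).
Finally, solving for integer coefficients yields p as stated.

3*x*y + y^2 - 2*x - 2*y - 2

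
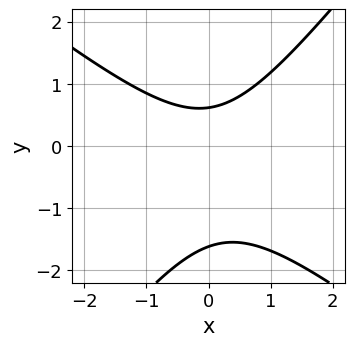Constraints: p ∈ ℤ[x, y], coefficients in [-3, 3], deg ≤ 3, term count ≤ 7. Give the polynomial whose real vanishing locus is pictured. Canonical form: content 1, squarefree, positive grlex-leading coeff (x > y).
2*x^2 + x*y - 2*y^2 - 2*y + 2

First, degree: no degree-1 curve has this shape, so deg p = 2.
Next, against the integer gridlines: it misses every integer gridline on the x-axis.
Finally, together with the visible shape, these determine p as stated.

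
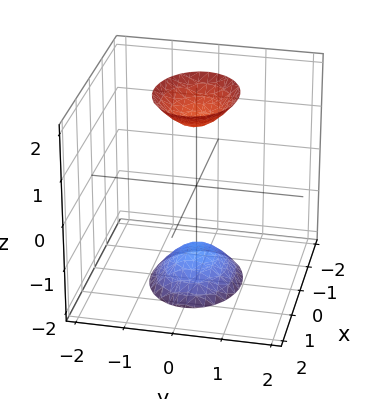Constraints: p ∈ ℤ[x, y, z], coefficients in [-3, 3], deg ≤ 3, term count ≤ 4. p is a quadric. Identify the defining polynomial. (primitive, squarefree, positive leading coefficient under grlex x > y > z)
2*x^2 + 3*y^2 - z^2 + 2

First, I count 2 distinct pieces.
Then, degree: two separate bowl-shaped sheets opening away from each other; a quadric, so deg p = 2.
Next, symmetries: it's symmetric under z → −z, forcing even powers of z; the y ↦ −y reflection is a symmetry, so y appears only in even powers; the x ↦ −x reflection is a symmetry, so x appears only in even powers.
Next, against the integer gridlines: no y-intercept at any integer in the box; it misses every integer gridline on the x-axis.
Finally, together with the visible shape, these determine p as stated.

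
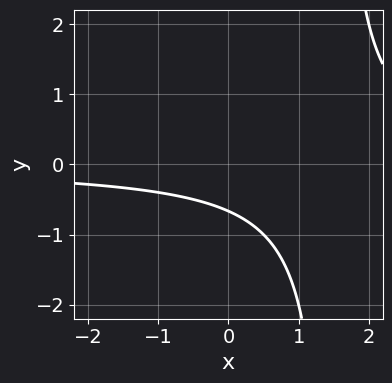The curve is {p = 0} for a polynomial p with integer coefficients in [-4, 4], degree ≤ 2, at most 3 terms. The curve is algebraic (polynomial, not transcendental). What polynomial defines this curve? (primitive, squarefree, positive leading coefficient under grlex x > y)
(a) The degree is 2 — no degree-1 curve has this shape.
(b) From the visible intercepts: the curve avoids every integer x-axis point in the box.
(c) Solving for integer coefficients yields p as stated.

2*x*y - 3*y - 2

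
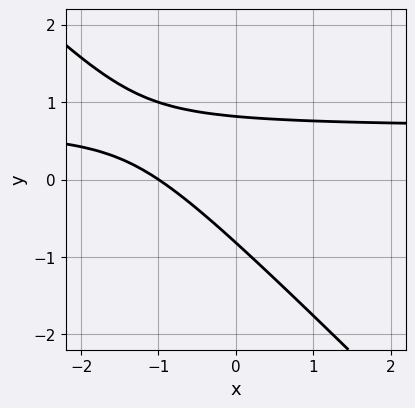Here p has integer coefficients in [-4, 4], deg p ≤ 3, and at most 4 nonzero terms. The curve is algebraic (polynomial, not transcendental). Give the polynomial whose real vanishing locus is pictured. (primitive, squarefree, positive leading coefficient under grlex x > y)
1. deg p = 2. No degree-1 curve has this shape.
2. Against the integer gridlines: it crosses the x-axis at the gridline x = -1.
3. Putting this together gives p.

3*x*y + 3*y^2 - 2*x - 2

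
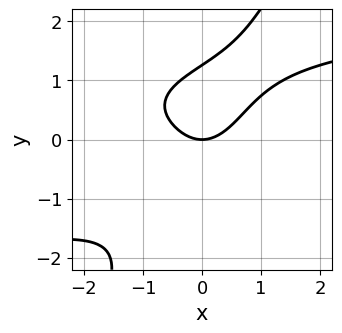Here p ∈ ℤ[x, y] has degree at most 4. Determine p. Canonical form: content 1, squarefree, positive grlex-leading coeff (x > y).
2*x*y^3 - y^4 - 2*x^2 + 2*y

(a) The degree is 4 — the shape is more complex than any degree-3 curve.
(b) From the visible intercepts: one x-axis crossing is at x = 0; it meets the y-axis at y = 0 (among the integer gridlines).
(c) Together with the visible shape, these determine p as stated.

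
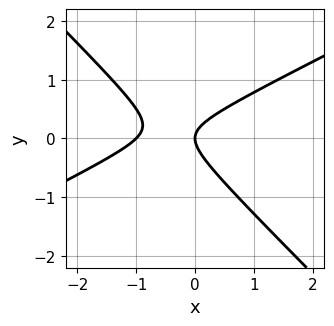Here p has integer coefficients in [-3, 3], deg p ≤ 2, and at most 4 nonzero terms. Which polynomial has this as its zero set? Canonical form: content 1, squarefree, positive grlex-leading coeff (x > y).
x^2 - x*y - 2*y^2 + x

The degree is 2 — a generic line meets the curve in up to 2 points.
Checking where it meets the axes: one y-axis crossing is at y = 0; among the integer gridlines, it crosses the x-axis at x ∈ {-1, 0}.
Together with the visible shape, these determine p as stated.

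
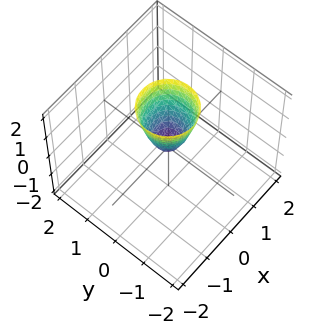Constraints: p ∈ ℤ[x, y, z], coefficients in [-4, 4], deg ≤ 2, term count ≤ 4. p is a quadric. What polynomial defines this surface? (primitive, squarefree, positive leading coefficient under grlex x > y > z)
The degree is 2 — a single bowl opening along one axis; a quadric.
Symmetries: the surface is invariant under rotation about z: p = q(x² + y², z).
From the axis intercepts and sections: it meets the z-axis at z = 0 (among the integer gridlines); a circular section at z = 2 has radius between 0 and 1; it crosses the x-axis at the gridline x = 0; it meets the y-axis at y = 0 (among the integer gridlines).
Together with the visible shape, these determine p as stated.

3*x^2 + 3*y^2 - z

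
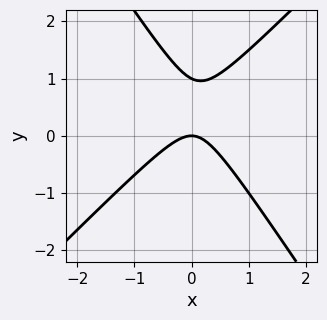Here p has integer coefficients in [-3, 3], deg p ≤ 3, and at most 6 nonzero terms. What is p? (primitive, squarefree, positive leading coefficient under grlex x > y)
(a) The degree is 2 — no degree-1 curve has this shape.
(b) From the visible intercepts: among the integer gridlines, it crosses the y-axis at y ∈ {0, 1}; one x-axis crossing is at x = 0.
(c) Matching integer coefficients to the picture gives p.

3*x^2 - x*y - 2*y^2 + 2*y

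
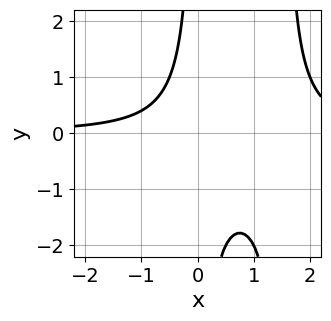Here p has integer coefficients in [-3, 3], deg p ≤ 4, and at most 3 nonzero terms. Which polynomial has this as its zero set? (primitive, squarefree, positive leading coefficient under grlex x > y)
(a) The degree is 3 — the shape is more complex than any degree-2 curve.
(b) From the axis intercepts and sections: it misses every integer gridline on the y-axis; no x-intercept at any integer in the box.
(c) These observations pin down the coefficients.

2*x^2*y - 3*x*y - 2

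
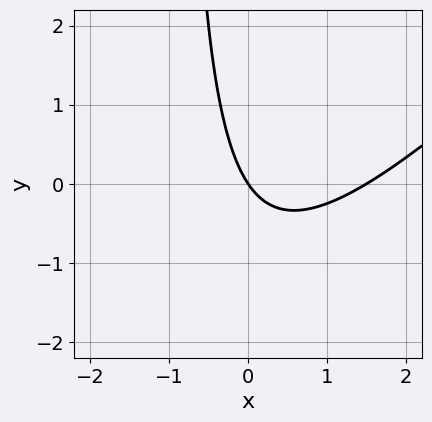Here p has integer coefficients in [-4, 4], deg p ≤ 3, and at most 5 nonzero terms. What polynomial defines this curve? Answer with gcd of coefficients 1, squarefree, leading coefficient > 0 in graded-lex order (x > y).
2*x^2 - 2*x*y - 3*x - 2*y

(a) The degree is 2 — the shape is more complex than any degree-1 curve.
(b) Checking where it meets the axes: one x-axis crossing is at x = 0; it crosses the y-axis at the gridline y = 0.
(c) Together with the visible shape, these determine p as stated.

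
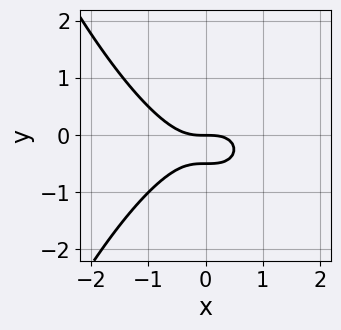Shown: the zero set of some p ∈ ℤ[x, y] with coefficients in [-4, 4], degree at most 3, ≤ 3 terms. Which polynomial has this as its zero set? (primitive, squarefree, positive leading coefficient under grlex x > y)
x^3 + 2*y^2 + y

(a) deg p = 3.
(b) From the visible intercepts: it crosses the y-axis at the gridline y = 0; it crosses the x-axis at the gridline x = 0.
(c) Assembling these constraints gives the stated polynomial.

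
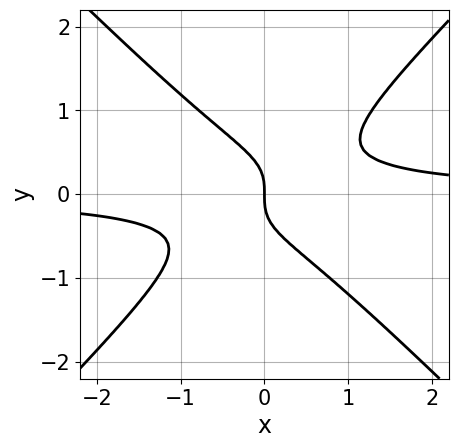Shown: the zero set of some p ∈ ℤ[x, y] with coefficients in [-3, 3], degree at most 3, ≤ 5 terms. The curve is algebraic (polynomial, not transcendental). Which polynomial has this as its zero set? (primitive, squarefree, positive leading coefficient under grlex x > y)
First, deg p = 3. The shape is more complex than any degree-2 curve.
Then, reading off the gridlines: one y-axis crossing is at y = 0; it meets the x-axis at x = 0 (among the integer gridlines).
Finally, matching integer coefficients to the picture gives p.

2*x^2*y - 2*y^3 - x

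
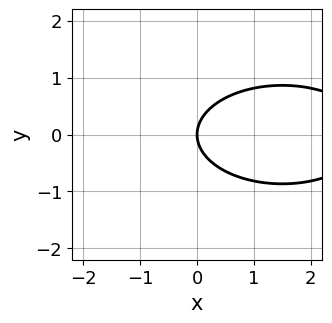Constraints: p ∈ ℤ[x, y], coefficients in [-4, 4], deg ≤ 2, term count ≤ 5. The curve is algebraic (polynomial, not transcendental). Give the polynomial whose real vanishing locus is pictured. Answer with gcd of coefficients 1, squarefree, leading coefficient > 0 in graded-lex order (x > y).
x^2 + 3*y^2 - 3*x

Degree: the shape is more complex than any degree-1 curve, so deg p = 2.
Symmetries: mirror symmetry y ↦ −y ⇒ only even powers of y.
Reading off the gridlines: it meets the y-axis at y = 0 (among the integer gridlines); one x-axis crossing is at x = 0.
Fitting integer coefficients to these (and the overall shape) gives p.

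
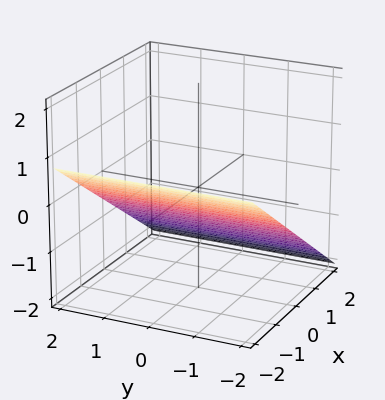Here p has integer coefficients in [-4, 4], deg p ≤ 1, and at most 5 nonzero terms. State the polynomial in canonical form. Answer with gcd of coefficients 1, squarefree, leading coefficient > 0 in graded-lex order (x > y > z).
2*x + 3*z + 2

Degree: the surface is flat (a plane), so deg p = 1.
Against the integer gridlines: it crosses the x-axis at the gridline x = -1; no y-intercept at any integer in the box.
Matching integer coefficients to the picture gives p.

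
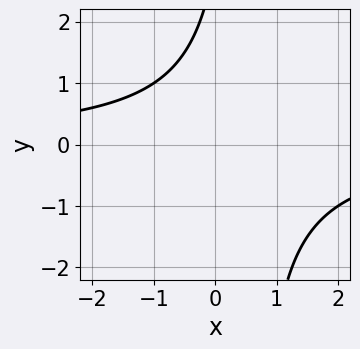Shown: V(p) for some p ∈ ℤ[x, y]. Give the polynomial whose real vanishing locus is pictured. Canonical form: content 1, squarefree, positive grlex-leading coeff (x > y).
2*x*y - y + 3

1. The degree is 2 — a generic line meets the curve in up to 2 points.
2. Checking where it meets the axes: no x-intercept at any integer in the box; no y-intercept at any integer in the box.
3. The integer polynomial consistent with all of this is the stated p.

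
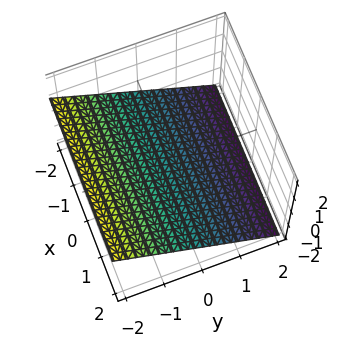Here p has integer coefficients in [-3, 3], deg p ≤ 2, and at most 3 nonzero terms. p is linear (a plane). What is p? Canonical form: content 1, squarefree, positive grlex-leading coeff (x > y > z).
2*y + 3*z + 2

The degree is 1 — the surface is flat (a plane).
Reading off the gridlines: no x-intercept at any integer in the box; it crosses the y-axis at the gridline y = -1.
Solving for integer coefficients yields p as stated.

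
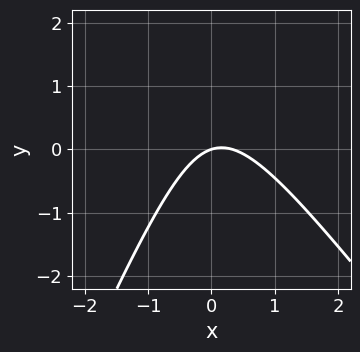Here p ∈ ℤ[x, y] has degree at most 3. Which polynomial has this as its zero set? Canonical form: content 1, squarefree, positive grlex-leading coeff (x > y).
3*x^2 + x*y - y^2 - x + 3*y

First, deg p = 2. The shape is more complex than any degree-1 curve.
Next, against the integer gridlines: it meets the y-axis at y = 0 (among the integer gridlines); it crosses the x-axis at the gridline x = 0.
Finally, fitting integer coefficients to these (and the overall shape) gives p.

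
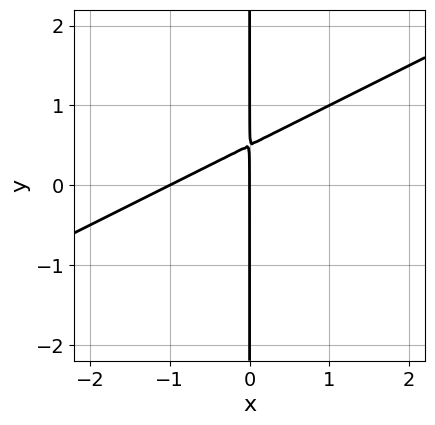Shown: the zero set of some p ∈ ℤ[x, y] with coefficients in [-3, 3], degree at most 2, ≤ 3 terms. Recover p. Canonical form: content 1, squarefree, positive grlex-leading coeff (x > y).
x^2 - 2*x*y + x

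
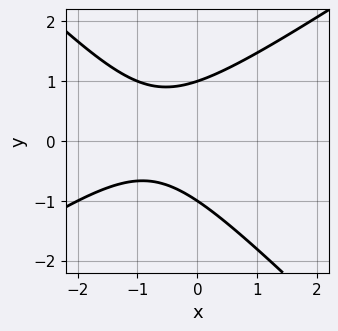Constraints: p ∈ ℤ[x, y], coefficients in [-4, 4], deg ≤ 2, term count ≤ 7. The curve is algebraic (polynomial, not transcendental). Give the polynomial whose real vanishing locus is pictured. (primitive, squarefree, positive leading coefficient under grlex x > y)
2*x^2 - x*y - 3*y^2 + 3*x + 3

First, the degree is 2 — a generic line meets the curve in up to 2 points.
Then, against the integer gridlines: the y-axis gridline crossings are at y ∈ {-1, 1}; it misses every integer gridline on the x-axis.
Finally, these observations pin down the coefficients.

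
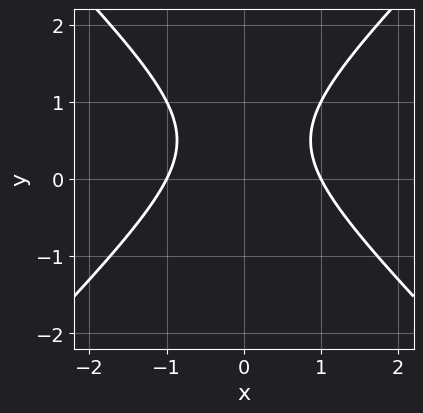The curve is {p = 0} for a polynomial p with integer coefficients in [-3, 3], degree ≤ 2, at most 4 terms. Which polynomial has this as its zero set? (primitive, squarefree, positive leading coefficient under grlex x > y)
deg p = 2. The shape is more complex than any degree-1 curve.
Symmetries: the x ↦ −x reflection is a symmetry, so x appears only in even powers.
Against the integer gridlines: it misses every integer gridline on the y-axis; the x-axis gridline crossings are at x ∈ {-1, 1}.
Assembling these constraints gives the stated polynomial.

x^2 - y^2 + y - 1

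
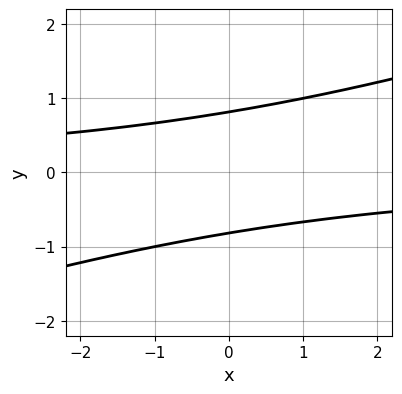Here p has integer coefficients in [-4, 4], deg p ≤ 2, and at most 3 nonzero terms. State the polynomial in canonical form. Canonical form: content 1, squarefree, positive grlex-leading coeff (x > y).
1. deg p = 2. A generic line meets the curve in up to 2 points.
2. Observable constraints: the curve avoids every integer x-axis point in the box.
3. Fitting integer coefficients to these (and the overall shape) gives p.

x*y - 3*y^2 + 2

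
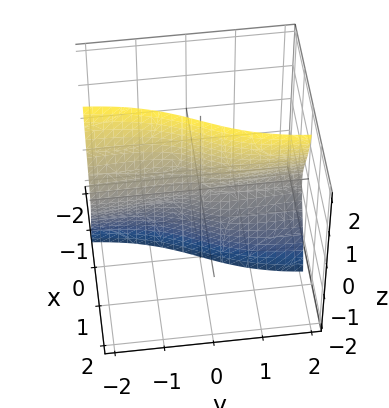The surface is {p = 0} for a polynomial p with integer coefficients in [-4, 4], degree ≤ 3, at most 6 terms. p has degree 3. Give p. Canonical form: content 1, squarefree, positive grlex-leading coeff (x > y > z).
(a) deg p = 3. No degree-2 surface has this shape.
(b) Reading off the gridlines: every point of the z-axis in the box is on the surface; the visible y-axis segment lies entirely on the surface; it crosses the x-axis at the gridline x = 0.
(c) Solving for integer coefficients yields p as stated.

3*x^3 + x*y^2 + 2*x*z^2 - y*z^2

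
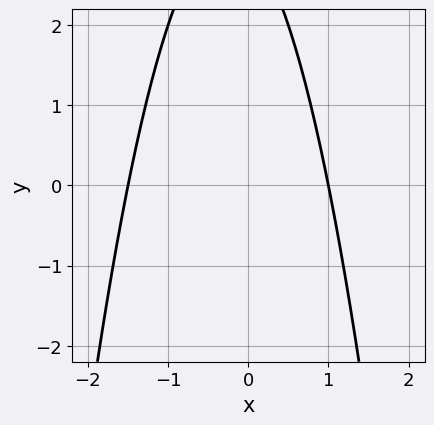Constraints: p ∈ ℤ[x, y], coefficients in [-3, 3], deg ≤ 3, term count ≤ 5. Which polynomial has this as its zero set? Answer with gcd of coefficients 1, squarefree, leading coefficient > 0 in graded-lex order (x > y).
2*x^2 + x + y - 3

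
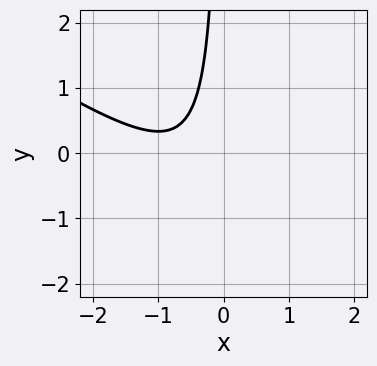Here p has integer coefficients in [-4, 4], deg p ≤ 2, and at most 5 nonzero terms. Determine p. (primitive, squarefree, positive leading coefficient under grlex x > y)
2*x^2 + 3*x*y + 3*x + 2

The degree is 2 — no degree-1 curve has this shape.
From the visible intercepts: the curve avoids every integer y-axis point in the box; the curve avoids every integer x-axis point in the box.
Fitting integer coefficients to these (and the overall shape) gives p.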